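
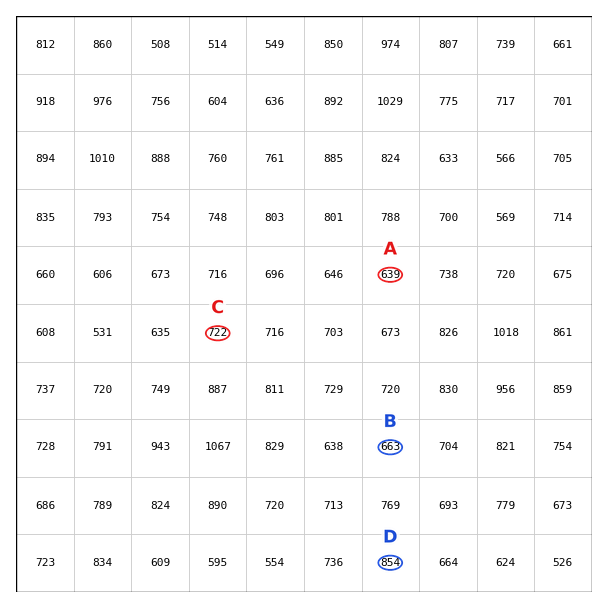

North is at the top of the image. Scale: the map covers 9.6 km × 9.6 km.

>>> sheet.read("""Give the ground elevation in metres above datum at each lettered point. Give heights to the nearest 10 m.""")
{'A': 640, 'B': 660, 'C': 720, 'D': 850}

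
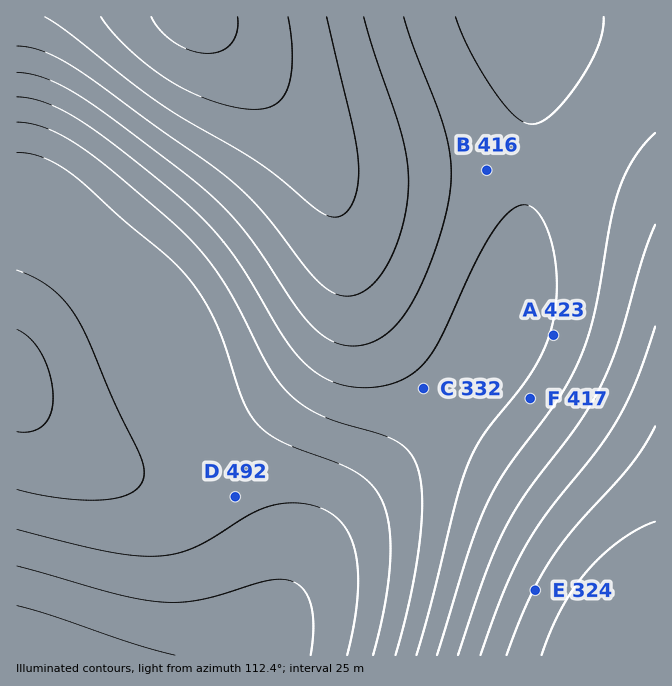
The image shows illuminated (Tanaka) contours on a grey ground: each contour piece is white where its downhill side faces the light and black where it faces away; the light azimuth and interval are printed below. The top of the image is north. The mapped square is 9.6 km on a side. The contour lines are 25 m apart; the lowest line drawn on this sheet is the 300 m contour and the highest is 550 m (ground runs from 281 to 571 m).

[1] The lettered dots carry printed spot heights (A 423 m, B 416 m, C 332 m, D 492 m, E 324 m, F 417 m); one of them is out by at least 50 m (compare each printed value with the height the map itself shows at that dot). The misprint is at C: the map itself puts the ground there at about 432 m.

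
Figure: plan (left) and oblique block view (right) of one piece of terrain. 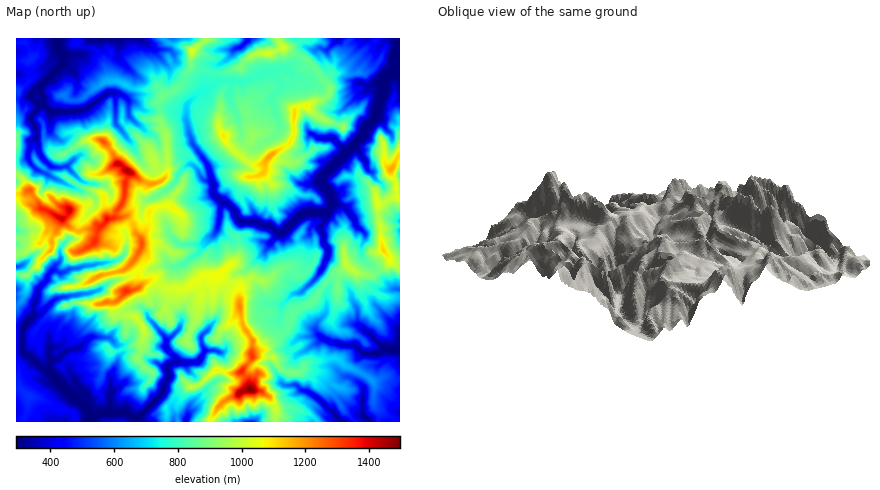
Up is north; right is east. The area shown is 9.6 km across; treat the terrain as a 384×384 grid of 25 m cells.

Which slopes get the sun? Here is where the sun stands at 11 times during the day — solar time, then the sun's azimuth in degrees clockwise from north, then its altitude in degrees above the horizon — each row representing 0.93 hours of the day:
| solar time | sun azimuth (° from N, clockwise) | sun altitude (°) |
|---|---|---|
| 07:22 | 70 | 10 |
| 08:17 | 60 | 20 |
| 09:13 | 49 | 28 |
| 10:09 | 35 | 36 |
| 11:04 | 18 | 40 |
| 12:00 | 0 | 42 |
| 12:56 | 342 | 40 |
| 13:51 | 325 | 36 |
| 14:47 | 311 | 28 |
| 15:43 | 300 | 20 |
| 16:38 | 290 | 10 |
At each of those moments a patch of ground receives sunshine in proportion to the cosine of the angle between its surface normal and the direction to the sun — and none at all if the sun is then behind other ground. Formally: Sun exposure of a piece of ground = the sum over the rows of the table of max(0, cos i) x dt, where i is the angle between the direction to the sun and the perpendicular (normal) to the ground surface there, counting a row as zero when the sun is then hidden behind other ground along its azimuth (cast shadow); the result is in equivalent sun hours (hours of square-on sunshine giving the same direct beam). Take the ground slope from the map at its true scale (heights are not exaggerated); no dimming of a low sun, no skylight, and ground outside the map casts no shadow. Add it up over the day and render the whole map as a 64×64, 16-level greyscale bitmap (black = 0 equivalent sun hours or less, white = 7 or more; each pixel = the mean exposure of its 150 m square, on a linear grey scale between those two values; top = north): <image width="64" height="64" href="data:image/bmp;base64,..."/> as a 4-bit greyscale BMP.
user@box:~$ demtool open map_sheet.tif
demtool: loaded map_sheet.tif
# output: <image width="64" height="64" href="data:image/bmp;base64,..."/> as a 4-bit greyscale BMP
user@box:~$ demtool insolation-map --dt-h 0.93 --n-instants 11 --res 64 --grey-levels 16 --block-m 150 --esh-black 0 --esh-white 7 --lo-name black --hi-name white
<image width="64" height="64" href="data:image/bmp;base64,Qk12CAAAAAAAAHYAAAAoAAAAQAAAAEAAAAABAAQAAAAAAAAIAAATCwAAEwsAABAAAAAAAAAAAAAAABEREQAiIiIAMzMzAERERABVVVUAZmZmAHd3dwCIiIgAmZmZAKqqqgC7u7sAzMzMAN3d3QDu7u4A////ALmYqHZ4iZvv/8u5RnZWOst0EAAAA1hXZnXLlhPLdoiMupmHZmqqmZqZlki5iEMn26QBAAABNqqGjKlzSXYzecuJmIiazsqWV2RWMkm4cyN6uSAAAAApur3aphSYVWeqhomYm73LqZhXdDMhJIuHETe8ogAAACrN3MtBJ4WWeap5mry7y7qZdYaXFDISR5YQFI3tgwAEuqrNggNXRUNoh5qszN3LqJdlRVqohAIzd0MSaZreqrzNymABR3aKpVd5mLzMuqp5dGhEU5maQzWXz8MVq6vumYUQAAWZne2SOJmIu6irl3d6q2NUFkWDNGvcqyATNN90cwESWIiapxKd2pu7zLllh2d4YTczZJpibcnOxo3JrOyhe9uIq7gyfO3d3brLaKt4mZlyFWNctBFWVorP3s61mjas66mIdHztuq3dzaZ4jKiYdmMkeZcAERAAFMzL25VEObve7cuZu87/7duXV4iGzux0ZlOslIuEARETZFu7rKat22re7f/9p1ad3XdYh4lEa7ubu5aIh0IiNkAAFIq93beLtmzv7KhBJpiId4d3VYY0vep0O6h0I4mZQkQziIrNu4euyZcgAAXKQTl4mHaFd2ITIFdml5gQO8YkuTZ1bd3LplVoMRE0jJMjiGjJdZZnVjMiB4Z6kgETpiE6YlfM26upiaUjSN62EUmpVZt1RiVRRWUjZXsxFVKJQgfIabyqq6qIVGh5hzEzi3UzWLYQECEBJHZ4xhRpkliEEqtomZmaqpZjKadjMii3NlMzWlAAFBAAJYuyKJliaIZTiYiZmqu7pzNFhkRVaoJFc0UimoIkdjESNDFHmXZ5mHZ5qpmaurzMp2Z2iUSYI1KlM1ACNorP7sQSE4Z4h3qoiIrNiIiHa+/rhnmXNpNFZ5ZCRAAAAAJZiVIFdniHd5mYms2phomWaL2mmJZYZb7uR1E5y4dBAATO/7VXm8yomYh6vKhVeIhiW9eKlEaIV2QRIRJtyrxxACff/pjO7tyZqZvdt4qIqWUknIpTRTJ1EYgwEUNZzf2EECes3Lzczcuqmb7t7smZqmJKqVNWmlEQq5EgEAETaLzsU3es3MzM7//IZr7u7amrxSXLZ83LgwQAeRABAAAAAlrHVkeXV73e7u2qrO7e7cu6M5ucy5d4ejEakBAhAAAAAotWioRUWtzM3vy6vN7t3MxiaKuqdTSsySGJQWuTAQAySpaoWd23rczO/dyq7f7c3rNJu7mbid26pjdQXe2EabU4qZet26qs7L3e3dmb7+7thDjayNysvIqseWACbMuruUarvMtiNmi725qXMkzbmtxmnOzIqqy7u7umYwA1qWZ4WO2ImFeJhUeZ7t3+l4m5epWt3JhZqrtlVoZhKbuqVENK3KqXeHmpdXzLy3QQNpx6ab7YY0ebp5hTRTNVea61ESrLqoZ3mqqVbGMRAAEjesuJydhXiLzJdlEkroRozd/MqaiYVVjLqYVoMgADJoQ0Z4eMxkWIqGZDaJ7IqoeN7sabqbdFru3MtZYjYjJYIiAAFHqFVodmYljN2q/+7Zqr2mm73t7dzN2mQhVTRHVTEAAlhiBZmKgzZX2I7//ex5iqeINXrJiId2MCV0RkVWQyRrh2qEiZzbnKmJ7v7aeKyImXMhJHlomGMxJ1NDQ0ZpzdpkJHiYqrud7+nexzeGVXaIQDUxSKmbk0VEISU3iLp4l1EQN4nIaLft7MY2lRAAF4cG3+pXmqgzNnVDMzirkRJFZ5Mnm3Uyrtmnadtlq7YCRIztzaatpENqrO/sh4ghMRNXnNqXaGRs1yVDI2zN7JJ+3sis23uEQ4u6mGeZgyM1ZEV6mnU1nGmThREAKcmbzu3ceLurpTcyRmRJ7pV4u5dkI1ibdUfOl2VzWpQCZzaN/tmLyqmZlCVlRb3u2kWKyDESNoplaLvHZmW//mElUn3duKy6uqtiR2Rc26zv5zWKllRERkaqqsmGZ+/t2SM1u9uI3rmpl0R2ZazJmc7vlqm7hgA1aJm5uDNZ2lW+7e/dtmzumbqnOJl4mrqYebzIhTAAATNna8ituGmqzc7///123qZry5VZmY7sqru5mqhxAAACNGZ8lL3JSaz/////x023WKvLpnqqvNy7y7uZiFAREo2XVnua3JeNzv////7GqVWrvMuWiqvLu6u7u6iIMCSu7sUzeHqtlK2qqZve7canju3cuoaqvNzKmru6mZpRbdu96zd3iuzJilIAACa9trjMdXmZl6q7u7mru8uqzneHV3fOxnic+st4gxR1ITjIyIesqHiFq6vMusuqmq3//9l1iozbeaqneKdqur2zEURCWKq6h3d6u8yrzLupzM3e/8eZqb65qrx1id/uq7pRABN6ua3aiIibzKvMy7qru7vLunermqmZvsZYzd/azdlVnd7c3N3KmZmsvLzLvLqrurmtzJQzeJrOzJab39vO3u7u2XrtvKmZiIdmZ5u7qrupmdt1MRM2iqZ5qnm8ut3d7t2Izd3N2nmb3KZYmZq7qZqb3Nusu3R4lnd3qKqb3bzu2J3e7Ju5maqd3cZWZneKmb7Ovbrbx1icyoibqszLzdya3e7qmZhGZ3a91yEAQ1eL7ezKy6y8iZzMyqqoZ4m+ur7u7szHh2es3brd2JlCWc7d2929ur2YlXvbupdEnezt3e7acyZ86EMyMlrv/sqqpTMp7tzsmsirusuaq7vd3u3O7YRG3//tZXmESe/Hju+phrrdu87Iu6"/>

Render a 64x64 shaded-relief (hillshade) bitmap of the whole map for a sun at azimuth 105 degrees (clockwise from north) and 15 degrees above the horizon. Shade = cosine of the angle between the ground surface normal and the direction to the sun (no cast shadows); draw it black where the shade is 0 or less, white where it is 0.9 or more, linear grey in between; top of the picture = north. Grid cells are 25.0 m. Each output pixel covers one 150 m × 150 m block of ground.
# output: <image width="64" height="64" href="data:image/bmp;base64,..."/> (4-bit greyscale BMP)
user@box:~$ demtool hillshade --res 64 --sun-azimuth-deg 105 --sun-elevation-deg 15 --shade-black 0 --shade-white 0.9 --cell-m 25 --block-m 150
<image width="64" height="64" href="data:image/bmp;base64,Qk12CAAAAAAAAHYAAAAoAAAAQAAAAEAAAAABAAQAAAAAAAAIAAATCwAAEwsAABAAAAAAAAAAAAAAABEREQAiIiIAMzMzAERERABVVVUAZmZmAHd3dwCIiIgAmZmZAKqqqgC7u7sAzMzMAN3d3QDu7u4A////ACV3d2VEmEISI2YwAAesEAAcu6mVAAapmIicpzJpUCZUA2dlVVaYVURENFAABqyAAAbKeKhQBrl3m7qAGrUAWIgCZmVWdmU0ZUUxeQADa6EAALlJl5Mpp2iZuhBatgGIhyNWZndlRCJ2FDA7wAAnpQAABUqXhK2mVnqSFHjGAYh3M1Z3d2RDAocAIBzqAAJ4QAAAB4mrzKl2lQJmadkAh3hVVmd2REIDqBAACd5gAAi4AAAAK9y5iLkQN2RoygCIiWZndlQ0IAK5MgAA38AAASqQAAAJ7uyIU0R3dlikAoh3Znd3QkQQAakCIACP8AAxAJgAAATO/TNnmHiZhkI1Z4d2aHQTUxEQehAAAY7wABAAAzABk2zXNFeZiJhUV3U0eIh1UwNTIhAZYAApvdgAEAAAIABtqnaWEXmIdVhkVkN5mFNnMAIiEAaAAIy53nFJMAEAAAnsibpAJmZmioIjMkeGEoY1EQAAA4QAOZzLABvyAQAABt25mJYRNEJIuWUyNGIllzRVIAAFUAAZ7qAAPvcCIAADqrqnWqUTZVZRW6dVcQaWNTRzAAIAAAjf4AB+wAaCAAWoiKt1q4ZTR0KaZYlwBoUlMkZAAQBCBt3DAA/gAGMAKKdlerqrcRNpqpIXvKIDdSVBIhAWQCMJywawCesAFACKhlRHvMkQN4m4IDvLyAA2Q0EDAAJUImuwBtYAvWAAFrplVDWsuBBau4MCnLncUAFUQgNQAEU0vAA4xwCKkgAK2mVlM4qpYBm6cie6mt2TAASFAEUiaGapACeWAWeGAAvqZWYiWIiUBptwSpabrbAwACUAAFasuXRTJXYxVmYQCut1Z0AjWKcDrHB5VZo74QdgAAAAABnLhnUkVlJFZiAH23ZnlBADlwS6MoY2iQfmAGZ4dQAAAJy7hTRFZUVWQAa7dmeboQBnFLkkZnh2BOwAABZ5qgAABa2mQzNFVUZjJZpmiHi8MAUkpiWImqgVzqAAAABbuAAAJZl0IQJERWU0d1aIdmvkACV0N3iqiATN1gAAAABYh2NENpcxAAM0eXMkU0d2Vs8AA0NGeJhlAAr+EEIAAAAAiol2eFIAARAYqWNCA2Zlf+AAA3dkJFOAAO6QBpl0EAAHuaqXdyACMACLt0EAJFVL8wAGhjIAaaoQbdAAiYZ2gACbu4VppQJRADirkAASNEb9AAeUAAF6FHMI8gA5mYWsADzKZVaaUDIBJYrGAAAkRM0ACIEAB6kAAzP8AABKqawwC8mIdmiTAAM1icwAAAM3tQAJgwAIuiAAFM1wAAjJeTAKuZhEiswgATaanLIABzSgABh2AAjMAAAAfIEQBcuXADi6lRSavdAAITdouRAFlnAAKXMACM0AEAAmikAArbgiVZuUFJqr9QSCBFUlkgCKYAAqgAAIvQAAAAXekAAIu5hkeoMVq6rqB7hUIgTdMAZwABkgACq8AAAAE57oAAB5q3J5cyaqmewHkFcRJ+62I0MARQAAOqsAADUgHOtQAAm6gBZTaJdnzWUAZhNK3MuFZyAQAABKlwADQQAmdnAAAdylABWZhnibcABiJVi8ynOdgAAAACh1AFgQMSMyEBMAvrqCAHuZvKcABEE1aKqXarxQAAAAQgIArEAyJAAAMgCuh7uACrnOoAEDMUVpqqlnhyAAAABiAAA5kSQQFCAAAIx0fNwDuq2wARIyVlm93IdhAUAAAlAABFJWAAcgA0EASakwnqCdzCAAACVpq8zL3IAAIgBDADiXhiAAQAAAEwAsuDAL1EzLAAAAABi82YzdxgAACGAAj5hyaTMAAAAAA4mVIyfLh7oAAAAAB8uXm8/8YAAHMABM6gVwB7EAEAAGiGAlSKmatgABACACu4d779ulAAYAAAH9QgAEu0AAACaHEEU4uIuQAQAVYgA8uXWdzNtQAAACAP+AAAAFcgAGmHMAVCi4uQAAAWdlEACcyiOc/rUAAAcg/7AAIAAAACu5YABTCLuzAAAHlUZjAAbuYkSJe2AACFD/0AEAAAAAKbkQIyAIvLAAABqlJGZRAN/YhzBe1QAGQL7hAgAAAAAGlQBCADisgAAAOJUkVWUAr+MmUG/8AAMAu4AUAAAAAAhgFBAAWJtgAAB2ZCRVVQCvgCRjf/5wAADeYGcAAAAAB1FgAAJ4ijAQAHhTNEVTAJ5wN5Ua/rYAAK2xN0MyEAAFMUABAFd5QCEAZ0JFVVIAW2eqpxCO+gAAeLgiNVaHAAQhQAADZ3lAMgBnIlVVQQAEe7qsogj8MAC5dhADRXvEADFAAAJ4eHIjAFYiRVZCAAAEm8zaMK1gBtx0EAGGA6ySMAAAAEeIhkMQRSM0RmMiIgEkvtylSXADrLYAAEgQCLkgAQABM0eHZCE0MzNEVTNEMyGN7Jh2YgI1q1AAFQAANURkAAFRBGdlQzREMzRFRERDI4zeyIhjIxFapRATAAACREMAAVMBV2VERUVlRERERENFi8uXvZVEEmiIUjIAAAJFQAAiMgAnZVMRNodVREQ0RGVpqWec2VQ0aZd1IhAAFFQAACMSAAaHdhACh2ZmVDM2ZVh3dWe8hSJYqWUyIQAmYAASMgEABqdokgAHdXh3VGdjNpZnZXylASaadDRCASVhACIgAQAEypipAAADeImImGMDZ1WGOrY0RYliA2UzE2ICMwAAAACcqrywAAAAWrqrqTA2Y0hWqEaFeGIBiEIiMhIgABUAAAWrqb4QAABnZnm9wQOFE4eI"/>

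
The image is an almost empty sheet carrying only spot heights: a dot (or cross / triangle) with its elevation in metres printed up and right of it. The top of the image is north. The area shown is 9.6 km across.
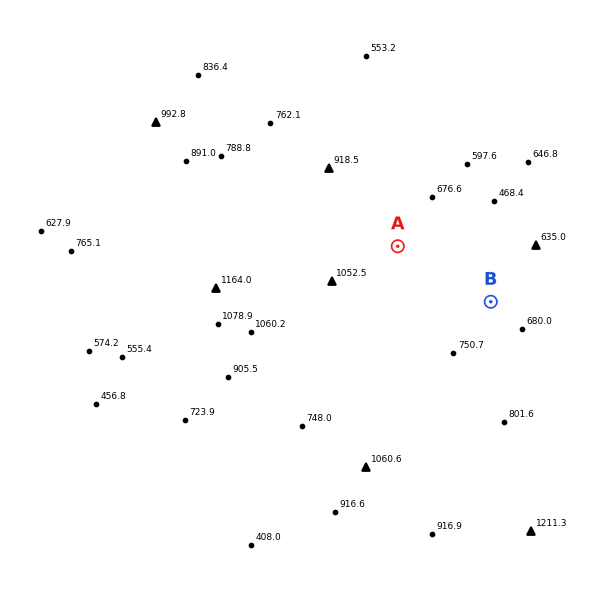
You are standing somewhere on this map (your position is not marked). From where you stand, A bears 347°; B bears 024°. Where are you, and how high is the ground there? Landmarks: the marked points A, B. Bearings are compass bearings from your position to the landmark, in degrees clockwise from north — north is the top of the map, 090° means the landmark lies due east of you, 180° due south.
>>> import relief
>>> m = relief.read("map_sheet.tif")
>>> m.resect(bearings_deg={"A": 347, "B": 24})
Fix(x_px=438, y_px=420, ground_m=910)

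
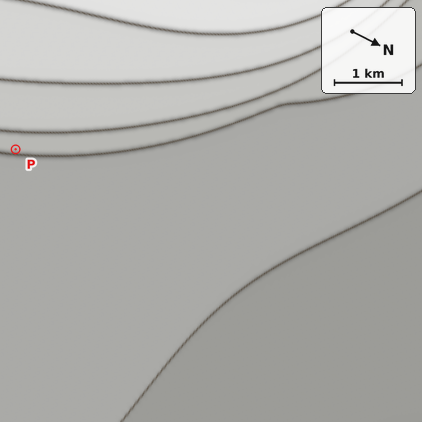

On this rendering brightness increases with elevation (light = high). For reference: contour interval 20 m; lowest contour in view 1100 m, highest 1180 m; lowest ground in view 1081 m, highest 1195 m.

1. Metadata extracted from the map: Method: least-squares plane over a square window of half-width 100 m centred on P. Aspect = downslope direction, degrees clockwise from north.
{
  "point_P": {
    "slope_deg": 4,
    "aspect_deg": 68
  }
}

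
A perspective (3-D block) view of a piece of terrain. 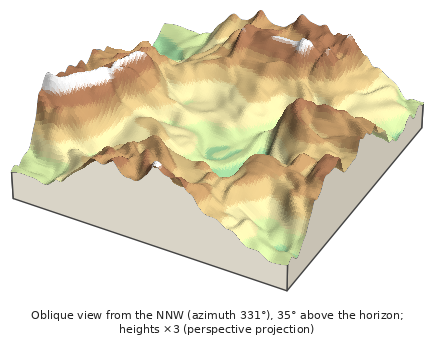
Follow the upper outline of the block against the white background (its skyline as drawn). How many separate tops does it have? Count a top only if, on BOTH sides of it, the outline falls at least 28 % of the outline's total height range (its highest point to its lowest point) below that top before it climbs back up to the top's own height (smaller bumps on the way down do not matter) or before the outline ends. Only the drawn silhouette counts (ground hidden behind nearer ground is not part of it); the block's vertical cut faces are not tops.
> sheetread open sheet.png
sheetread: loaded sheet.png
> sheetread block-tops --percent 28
1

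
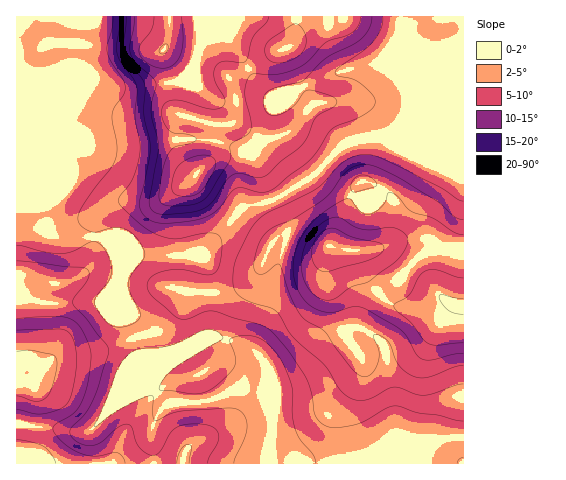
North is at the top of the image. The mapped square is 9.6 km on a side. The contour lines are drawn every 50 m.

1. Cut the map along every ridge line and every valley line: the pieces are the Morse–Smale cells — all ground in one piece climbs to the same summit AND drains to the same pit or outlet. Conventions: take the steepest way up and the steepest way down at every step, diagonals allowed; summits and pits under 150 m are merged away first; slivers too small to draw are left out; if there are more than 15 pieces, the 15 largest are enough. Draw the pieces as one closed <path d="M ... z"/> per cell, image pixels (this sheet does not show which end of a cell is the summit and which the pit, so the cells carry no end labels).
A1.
<path d="M463 16l-61 0-1 57 6 14 1 15-8 20-17 16-18 0-22 8-31 31-32 20-14 6-24 5-38 44-17 3-42 0-39-13 10 17 2 14-3 13 19 43 6 25 14 36 13 13 41-2 27-12 25 1 8 14 5 21-6 39 197-1z"/><path d="M400 16l-343 0 21 10-4 36-14 6-24 5-10-5-10-9 0 84 27 64 5 23 4 4 9 4 41 0 27 12 16 5 42 0 17-3 38-44 24-5 14-6 32-20 31-31 22-8 18 0 17-16 8-20-1-15-6-14z"/><path d="M17 143l-1 320 250 1 7-39-5-21-8-14-25-1-17 9-17 4-34 1-10-8-17-41-6-25-19-43 3-21-8-17-8-10-41 0-9-4-4-4-5-23z"/><path d="M56 16l-40 1 0 40 10 11 7 4 9 1 32-11 4-36z"/>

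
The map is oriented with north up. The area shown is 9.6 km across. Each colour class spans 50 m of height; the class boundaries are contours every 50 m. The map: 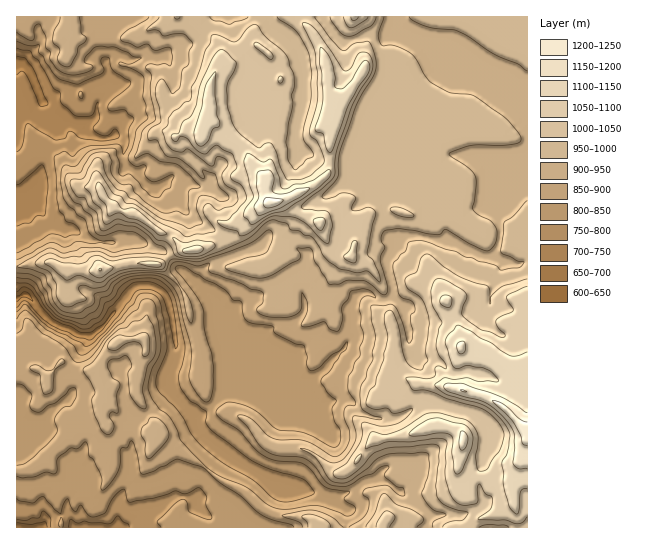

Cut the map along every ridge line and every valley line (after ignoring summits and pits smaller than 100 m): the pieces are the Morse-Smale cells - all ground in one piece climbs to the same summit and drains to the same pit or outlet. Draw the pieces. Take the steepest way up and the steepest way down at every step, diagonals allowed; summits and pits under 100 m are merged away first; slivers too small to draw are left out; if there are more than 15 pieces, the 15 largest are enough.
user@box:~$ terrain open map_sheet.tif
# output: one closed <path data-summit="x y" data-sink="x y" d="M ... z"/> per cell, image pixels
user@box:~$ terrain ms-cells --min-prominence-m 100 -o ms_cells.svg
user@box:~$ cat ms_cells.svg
<path data-summit="273 202" data-sink="17 298" d="M527 16l-128 1 1 5 10 7 28 12 20 22-44-20-21-7-27-1-16 6-8 0-10-8-10-17-142 1 23 10 16 16 2 8 0 10-12 26-1 26-5 14-2 22-6 10 4 12 9 12-3 14 3 13 10 11 5 3 11 0 15-11 18-8-26 28-10 7-30 9-22 2-10 7 47 45 14 29 9-28 32-13 16-12 8 0 6 4 3 15 0 13-11 12-31 9-16 1-7 3-6 6-5 13-2 22 9-2 7 5 9 1 34 15 13 0 47-49 6-14 0-26 5-10 5-4 9 0 11 7 6 0 5-3 0-14-5-16 0-8 8-10 0-10 3-3 13-1 28 6 12 0 30 15 12 1 2-2 5-16-3-22 7-6 16-34 8-6z"/><path data-summit="527 429" data-sink="17 298" d="M527 172l-7 5-16 34-7 6 3 22-7 18-12-1-30-15-12 0-28-6-13 1-3 3 0 10-8 10 0 8 5 16 0 14-5 3-6 0-11-7-9 0-5 4-5 10 0 26-6 14-50 50-6 0-38-16-9-1-7-5-8 2-2-2 4-24 4-9 6-6 47-11 11-5 6-6 1-16-3-15-3-3-11-1-16 12-32 13-9 28-10-23-29-30-25 16 6 20 4 27 0 7-9 25 0 8 8 13 16 18 5 13 7 9 17 15-13 19 11 10 25 12 23 20 16 5 25 1 9 6 1 5 210 0z"/><path data-summit="273 202" data-sink="17 65" d="M179 16l-50 0-8 8-13 7-5 18 1 10 2 2 5-5 8-1 8 4 0 7-6 13-14 1-2 2-1 8-7 12-1 15-3 3-11 4-9-1-30-21-2 7 8 13 0 7-8 14 2 20-10 36 17 24 15 6 10 2 20 10 20 2 19-3 25 9 10 8 10-6 22-2 30-9 10-7 23-26-15 6-15 11-11 0-5-3-10-11-3-11 3-16-9-12-4-12 6-10 2-22 5-14 1-26 12-26 0-10-2-8-16-16z"/><path data-summit="115 343" data-sink="17 298" d="M150 285l-15 2-26 32-18 17-13-1-25-12-27-28-10 4 1 172 12-2 8-4 28-28 10-2 7-11 15-5 3-4-3-12 9-15 11 27 6 9 18 1 9 8 12 6 44 29 13-14 1-4-17-15-7-9-5-13-16-18-8-13 0-8 9-25-3-27-6-25-8-8z"/><path data-summit="115 343" data-sink="17 527" d="M106 388l-9 15 3 12-3 4-15 5-7 11-10 2-28 28-8 4-13 2 1 57 25 0 7-9 16-4 4 2 5 11 49 0 15-12 20-7 16-12 9-1 8 3 6-5 2-15 8-10-45-30-12-6-9-8-18-1-6-9z"/><path data-summit="463 441" data-sink="17 298" d="M349 400l-23 1-7 3-10 9-6 1 10 9 8 2 12 14 16 4 12 6 18 17 2 6 10-7 11 2 7 7 2 5-11 12 14 9 16 15 29 1 22-7 3-3-5-23 0-10 5-11 7-27-4-10-8-8-6-4-36-10-15-2-25 18-19 0-19-7z"/><path data-summit="527 429" data-sink="17 65" d="M127 16l-111 1 1 196 5-2 11-13 8-27 0-28 8-14 0-7-8-13 2-7 34 22 13-3 6-4 1-15 7-12 1-8 2-2 14-1 6-13 0-7-8-4-8 1-5 5-2-2 0-18 4-10 13-7z"/><path data-summit="101 270" data-sink="17 298" d="M169 257l-8 7-30-1-33 8-31 0-16-8-30 2-5 2 0 31 7-3 6 1 11 15 13 12 25 12 13 1 18-17 26-32 15-2 17 10 24-17z"/><path data-summit="101 270" data-sink="17 65" d="M33 199l-11 12-6 3 1 53 20-4 14 0 16 8 31 0 33-8 30 1 7-6-1-4-5-3-28-11-31 3-12-3-16-9-14-3-11-5-6-6-5-12z"/><path data-summit="527 429" data-sink="17 527" d="M207 469l-8 10 0 12-5 6-20 0-16 12-20 7-14 11 192 0 0-4-9-6-25-1-16-5-23-20-25-12z"/><path data-summit="354 17" data-sink="17 298" d="M398 16l-75 0 0 3 9 14 10 8 8 0 16-6 19 0 22 5 43 19 6 0-18-18-36-17z"/><path data-summit="527 429" data-sink="17 527" d="M66 515l-17 4-6 8 30 1-1-6z"/>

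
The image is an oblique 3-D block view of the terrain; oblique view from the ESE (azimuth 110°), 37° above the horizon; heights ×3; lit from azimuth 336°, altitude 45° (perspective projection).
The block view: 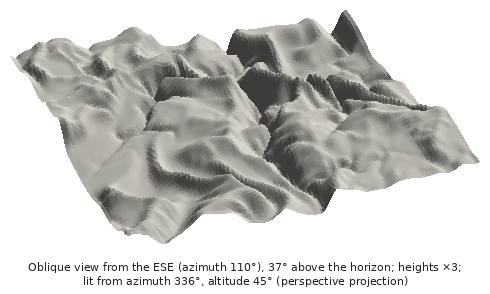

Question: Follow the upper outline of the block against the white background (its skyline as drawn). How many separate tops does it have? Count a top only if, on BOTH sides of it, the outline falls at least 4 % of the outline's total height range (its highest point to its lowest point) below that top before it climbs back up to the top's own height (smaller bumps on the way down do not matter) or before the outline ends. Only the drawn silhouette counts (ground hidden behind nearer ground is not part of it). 5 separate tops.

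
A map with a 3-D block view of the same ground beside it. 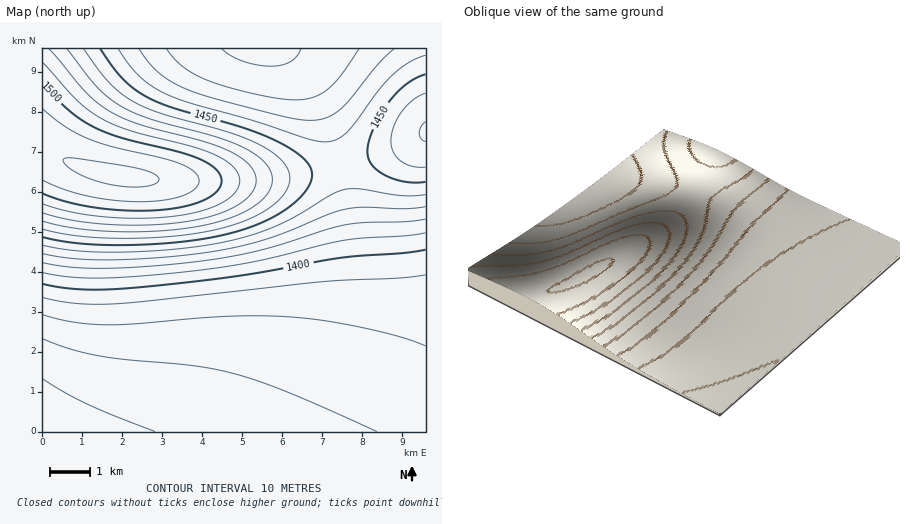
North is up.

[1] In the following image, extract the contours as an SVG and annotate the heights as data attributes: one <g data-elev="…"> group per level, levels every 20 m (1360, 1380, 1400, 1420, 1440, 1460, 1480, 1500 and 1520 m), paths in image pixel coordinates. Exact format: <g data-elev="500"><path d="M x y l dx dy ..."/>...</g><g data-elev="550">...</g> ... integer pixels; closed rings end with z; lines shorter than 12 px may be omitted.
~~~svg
<g data-elev="1360"><path d="M42 379l22 13 24 12 67 28"/></g><g data-elev="1380"><path d="M42 315l32 7 32 3 28-1 94-8 36 0 32 1 34 4 37 7 33 9 26 9"/></g><g data-elev="1400"><path d="M42 284l22 4 22 2 54-3 98-11 104-18 62-5 22-3"/></g><g data-elev="1420"><path d="M42 263l28 4 30 1 40-1 48-4 36-5 32-7 90-26 20-3 42-1 18-2"/><path d="M359 48l-18 28-13 13-15 9-17 2-17-2-23-4-48-14-24-13-10-9-8-10"/></g><g data-elev="1440"><path d="M42 245l30 5 34 2 44-1 44-4 40-7 32-10 28-12 38-24 12-5 16 0 44 7 22-1"/><path d="M426 55l-18 8-17 13-14 16-23 33-10 9-8 6-12 2-18-4-52-17-66-19-21-8-15-8-12-10-11-12-11-16"/></g><g data-elev="1460"><path d="M42 229l34 7 40 2 46-1 42-5 32-8 26-12 18-14 6-6 3-8 0-10-5-10-9-10-14-8-33-14-72-20-28-14-22-18-23-32"/><path d="M426 93l-14 7-10 12-8 14-3 14 2 12 7 9 12 5 14 1"/></g><g data-elev="1480"><path d="M42 213l30 7 36 4 40 1 38-3 28-7 23-9 14-12 4-6 1-8-2-8-5-8-8-6-13-7-24-10-66-17-18-7-13-7-22-18-36-44"/></g><g data-elev="1500"><path d="M42 193l26 9 28 6 32 3 30-1 26-4 20-6 14-10 3-4 1-6-2-6-5-6-17-10-21-6-57-15-29-11-23-16-26-26"/></g><g data-elev="1520"><path d="M123 186l27 0 7-4 2-4-8-6-17-5-58-9-10 0-3 2 1 2 5 6 15 8 18 6z"/></g>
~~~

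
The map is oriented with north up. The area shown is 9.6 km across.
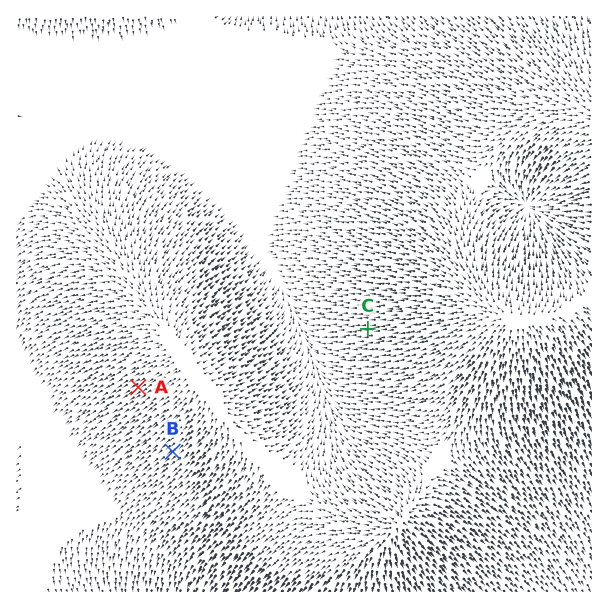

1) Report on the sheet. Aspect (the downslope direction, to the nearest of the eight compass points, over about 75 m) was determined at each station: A SW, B SW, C W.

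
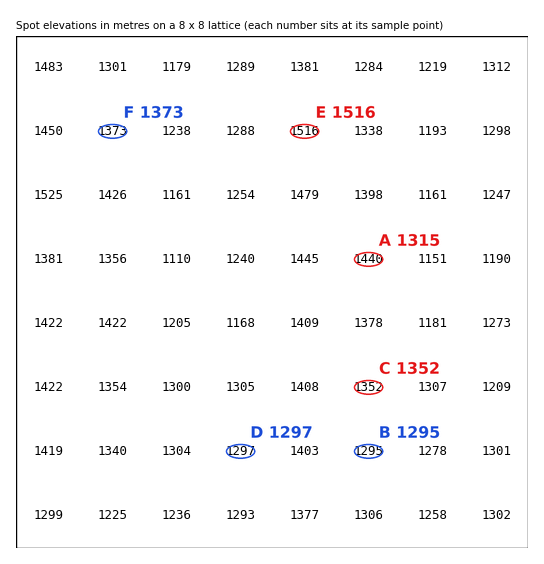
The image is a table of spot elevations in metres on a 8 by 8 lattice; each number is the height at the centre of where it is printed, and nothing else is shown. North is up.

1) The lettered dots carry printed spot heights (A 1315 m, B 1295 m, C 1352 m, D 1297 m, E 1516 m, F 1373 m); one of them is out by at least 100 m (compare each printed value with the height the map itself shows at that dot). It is A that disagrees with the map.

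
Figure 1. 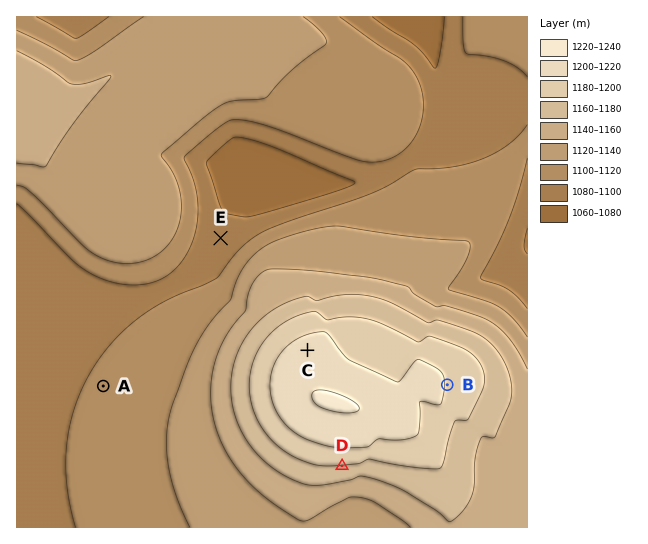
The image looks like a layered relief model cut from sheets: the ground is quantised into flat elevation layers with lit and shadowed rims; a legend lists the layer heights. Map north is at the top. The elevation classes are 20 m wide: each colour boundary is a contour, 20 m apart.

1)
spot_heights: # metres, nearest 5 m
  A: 1105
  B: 1200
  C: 1210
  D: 1180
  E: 1085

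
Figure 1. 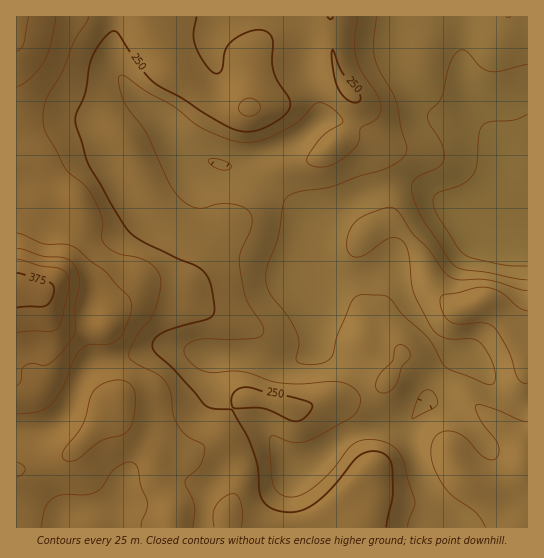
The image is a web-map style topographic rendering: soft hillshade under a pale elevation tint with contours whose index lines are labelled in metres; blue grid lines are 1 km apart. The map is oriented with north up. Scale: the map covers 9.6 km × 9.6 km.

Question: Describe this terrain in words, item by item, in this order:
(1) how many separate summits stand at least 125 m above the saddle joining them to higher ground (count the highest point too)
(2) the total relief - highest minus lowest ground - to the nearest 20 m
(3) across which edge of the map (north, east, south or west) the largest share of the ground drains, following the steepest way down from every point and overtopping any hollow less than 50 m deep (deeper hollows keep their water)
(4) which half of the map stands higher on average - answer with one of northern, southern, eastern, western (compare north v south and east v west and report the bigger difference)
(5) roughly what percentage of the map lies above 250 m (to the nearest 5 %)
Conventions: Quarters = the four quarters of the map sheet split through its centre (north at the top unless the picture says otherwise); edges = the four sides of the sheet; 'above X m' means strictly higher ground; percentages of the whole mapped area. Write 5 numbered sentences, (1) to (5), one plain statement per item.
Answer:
(1) 1 summit rises at least 125 m above its surroundings.
(2) From the lowest to the highest ground is roughly 240 m.
(3) The largest share of the runoff leaves by the eastern edge.
(4) On average the western half of the map is the higher ground.
(5) About 35 % of the map lies above 250 m.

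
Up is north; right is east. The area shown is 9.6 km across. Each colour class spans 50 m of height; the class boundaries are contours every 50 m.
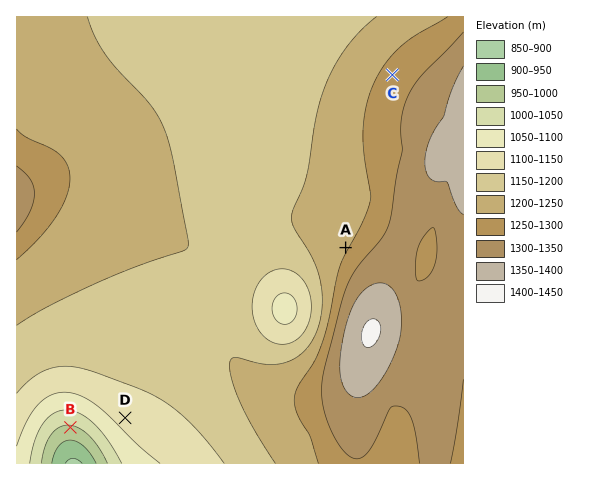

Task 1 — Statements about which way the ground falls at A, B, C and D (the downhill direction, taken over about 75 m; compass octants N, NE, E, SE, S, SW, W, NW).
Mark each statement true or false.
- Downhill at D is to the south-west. true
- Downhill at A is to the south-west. false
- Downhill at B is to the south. true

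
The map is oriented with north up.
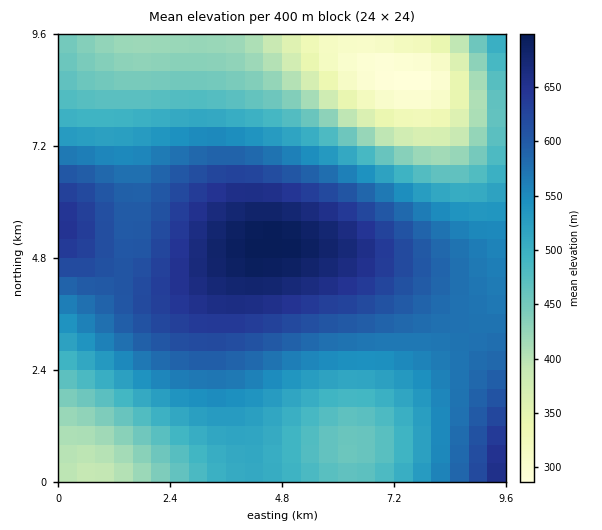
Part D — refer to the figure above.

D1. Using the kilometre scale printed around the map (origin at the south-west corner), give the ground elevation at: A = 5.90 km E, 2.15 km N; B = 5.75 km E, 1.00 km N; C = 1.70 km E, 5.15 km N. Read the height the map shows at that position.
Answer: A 514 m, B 465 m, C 600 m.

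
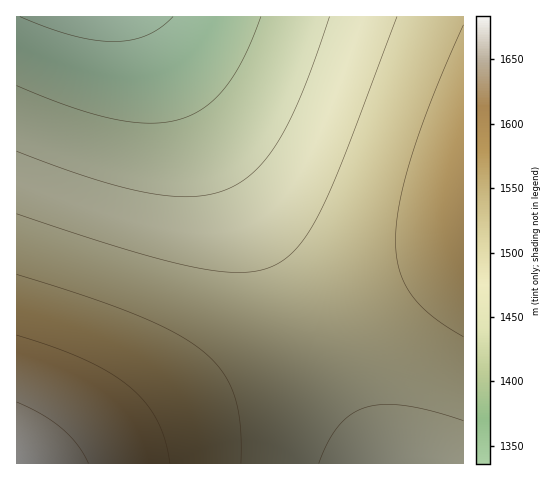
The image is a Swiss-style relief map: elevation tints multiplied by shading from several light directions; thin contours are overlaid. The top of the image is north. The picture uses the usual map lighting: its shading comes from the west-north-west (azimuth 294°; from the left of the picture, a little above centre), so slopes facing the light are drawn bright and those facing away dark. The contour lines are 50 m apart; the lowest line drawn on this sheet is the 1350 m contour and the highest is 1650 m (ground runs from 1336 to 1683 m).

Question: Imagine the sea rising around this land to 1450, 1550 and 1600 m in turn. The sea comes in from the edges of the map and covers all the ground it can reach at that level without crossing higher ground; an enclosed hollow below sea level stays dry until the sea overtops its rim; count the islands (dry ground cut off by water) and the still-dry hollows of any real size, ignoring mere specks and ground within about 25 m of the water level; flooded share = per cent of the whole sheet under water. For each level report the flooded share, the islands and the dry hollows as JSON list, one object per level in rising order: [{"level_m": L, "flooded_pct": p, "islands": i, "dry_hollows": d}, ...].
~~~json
[{"level_m": 1450, "flooded_pct": 23, "islands": 0, "dry_hollows": 0}, {"level_m": 1550, "flooded_pct": 77, "islands": 0, "dry_hollows": 0}, {"level_m": 1600, "flooded_pct": 93, "islands": 0, "dry_hollows": 0}]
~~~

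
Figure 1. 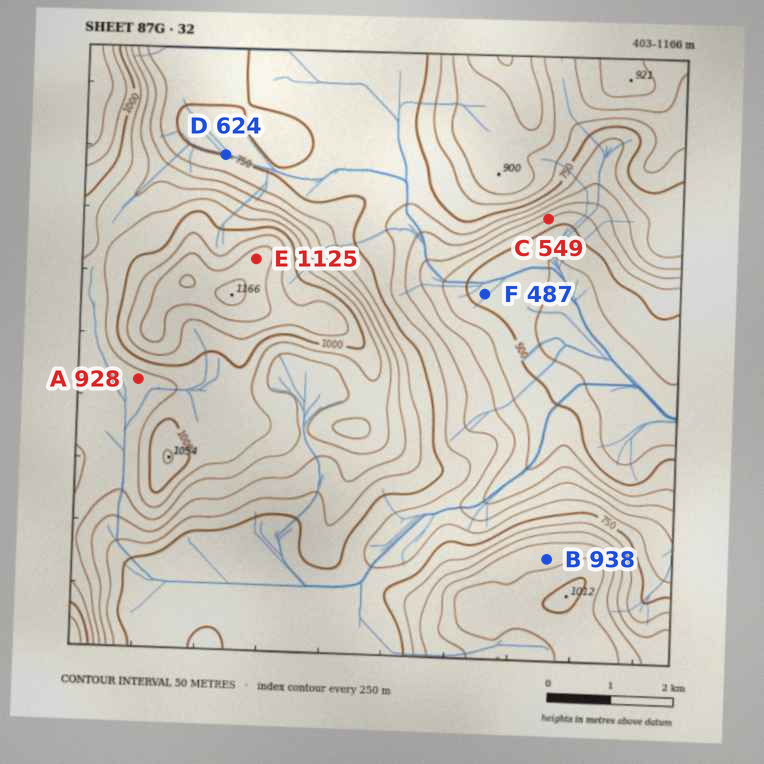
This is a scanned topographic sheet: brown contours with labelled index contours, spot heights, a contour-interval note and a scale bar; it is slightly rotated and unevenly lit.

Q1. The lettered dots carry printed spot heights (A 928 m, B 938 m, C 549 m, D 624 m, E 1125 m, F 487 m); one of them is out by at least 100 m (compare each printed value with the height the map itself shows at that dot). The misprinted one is D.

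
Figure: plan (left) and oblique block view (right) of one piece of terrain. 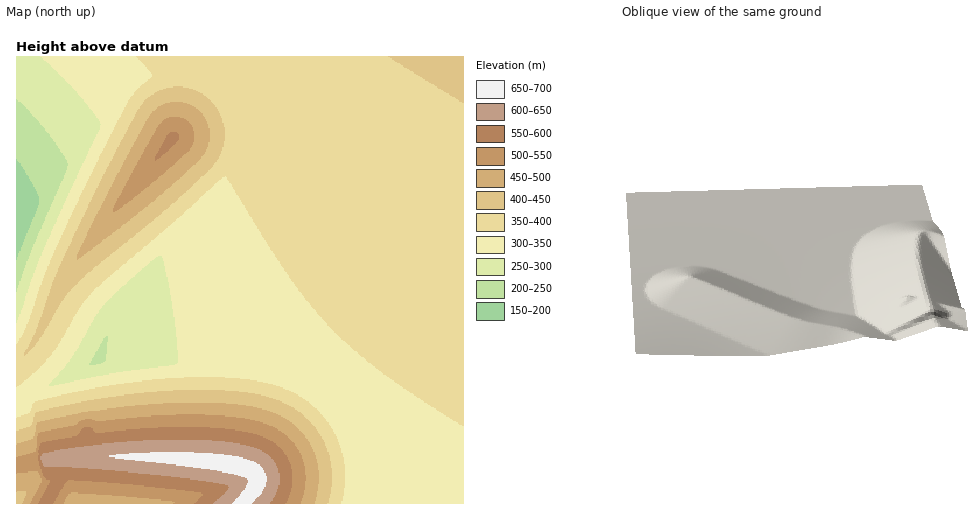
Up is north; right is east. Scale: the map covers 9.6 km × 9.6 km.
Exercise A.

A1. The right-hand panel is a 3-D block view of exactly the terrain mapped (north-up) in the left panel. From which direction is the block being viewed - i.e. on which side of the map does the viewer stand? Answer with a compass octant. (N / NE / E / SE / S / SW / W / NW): W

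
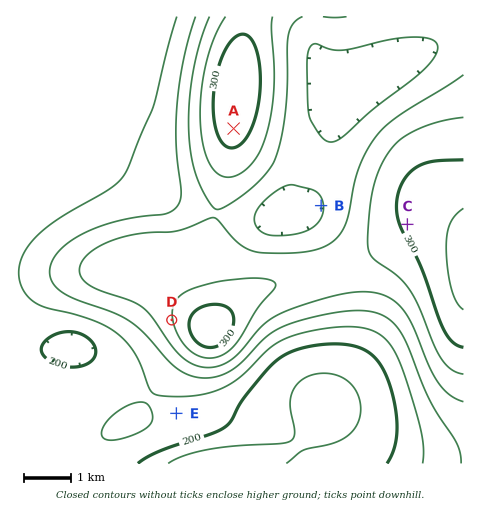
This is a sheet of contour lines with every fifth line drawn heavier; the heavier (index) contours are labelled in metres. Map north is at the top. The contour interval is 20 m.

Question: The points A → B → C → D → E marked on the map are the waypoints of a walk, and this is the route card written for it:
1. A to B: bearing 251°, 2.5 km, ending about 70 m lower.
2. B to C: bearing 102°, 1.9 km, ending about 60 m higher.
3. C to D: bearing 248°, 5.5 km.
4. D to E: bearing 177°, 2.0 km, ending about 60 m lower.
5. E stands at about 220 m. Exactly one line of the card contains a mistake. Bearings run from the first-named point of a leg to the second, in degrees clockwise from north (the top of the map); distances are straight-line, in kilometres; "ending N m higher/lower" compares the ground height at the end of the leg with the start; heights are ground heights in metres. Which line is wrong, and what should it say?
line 1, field bearing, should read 131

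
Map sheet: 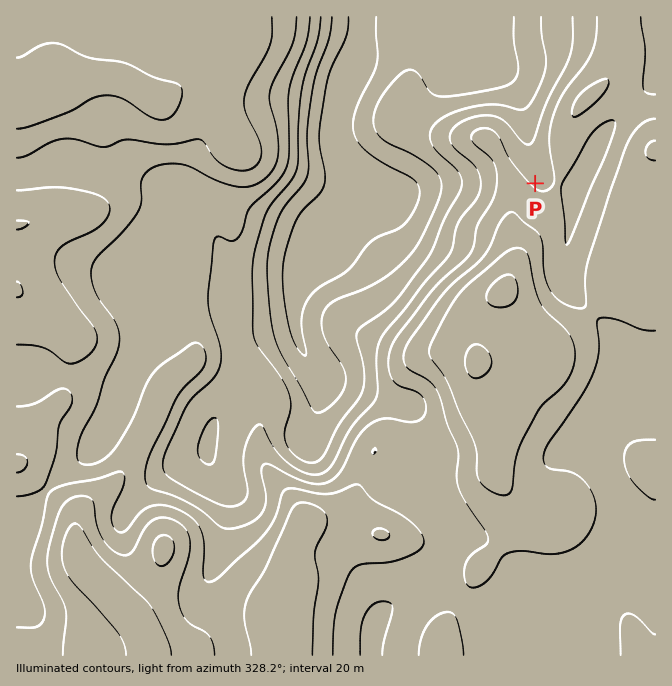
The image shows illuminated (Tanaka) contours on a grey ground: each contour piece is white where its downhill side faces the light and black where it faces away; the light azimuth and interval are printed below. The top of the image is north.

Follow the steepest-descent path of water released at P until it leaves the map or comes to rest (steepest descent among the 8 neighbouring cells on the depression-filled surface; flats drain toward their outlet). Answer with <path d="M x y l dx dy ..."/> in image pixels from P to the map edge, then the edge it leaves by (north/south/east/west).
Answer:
<path d="M535 183l0-21-3-7-2-12-2-1 0-9-1-1 0-10-2-2 0-8-1-2 0-5-2-2 0-3-2-3-33-34-10-5-10-10-2-3 0-3-1-2 0-3-6-10 0-5-1-2 0-3"/>
exit: north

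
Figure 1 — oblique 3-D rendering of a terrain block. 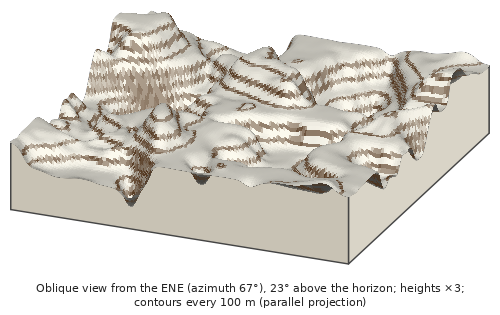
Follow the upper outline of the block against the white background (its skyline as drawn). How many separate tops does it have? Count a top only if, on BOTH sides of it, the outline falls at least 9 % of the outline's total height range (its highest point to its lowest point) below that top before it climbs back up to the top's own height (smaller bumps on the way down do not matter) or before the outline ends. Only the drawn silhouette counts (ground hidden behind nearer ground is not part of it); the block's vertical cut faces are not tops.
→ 2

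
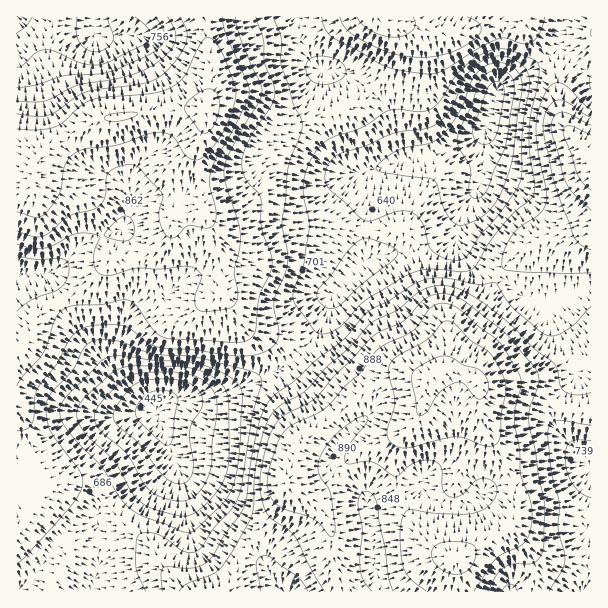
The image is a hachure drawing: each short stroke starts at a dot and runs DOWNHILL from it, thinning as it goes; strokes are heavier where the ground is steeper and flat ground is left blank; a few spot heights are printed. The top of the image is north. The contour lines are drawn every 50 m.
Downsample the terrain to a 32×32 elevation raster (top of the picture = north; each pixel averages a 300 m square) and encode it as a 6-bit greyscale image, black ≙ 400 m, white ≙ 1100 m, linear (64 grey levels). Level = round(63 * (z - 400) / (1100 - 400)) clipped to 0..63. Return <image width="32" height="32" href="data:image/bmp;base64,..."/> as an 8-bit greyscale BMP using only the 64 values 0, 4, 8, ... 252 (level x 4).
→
<image width="32" height="32" href="data:image/bmp;base64,Qk02CAAAAAAAADYEAAAoAAAAIAAAACAAAAABAAgAAAAAAAAEAAATCwAAEwsAAAABAAAAAAAAAAAAAAEBAQACAgIAAwMDAAQEBAAFBQUABgYGAAcHBwAICAgACQkJAAoKCgALCwsADAwMAA0NDQAODg4ADw8PABAQEAAREREAEhISABMTEwAUFBQAFRUVABYWFgAXFxcAGBgYABkZGQAaGhoAGxsbABwcHAAdHR0AHh4eAB8fHwAgICAAISEhACIiIgAjIyMAJCQkACUlJQAmJiYAJycnACgoKAApKSkAKioqACsrKwAsLCwALS0tAC4uLgAvLy8AMDAwADExMQAyMjIAMzMzADQ0NAA1NTUANjY2ADc3NwA4ODgAOTk5ADo6OgA7OzsAPDw8AD09PQA+Pj4APz8/AEBAQABBQUEAQkJCAENDQwBEREQARUVFAEZGRgBHR0cASEhIAElJSQBKSkoAS0tLAExMTABNTU0ATk5OAE9PTwBQUFAAUVFRAFJSUgBTU1MAVFRUAFVVVQBWVlYAV1dXAFhYWABZWVkAWlpaAFtbWwBcXFwAXV1dAF5eXgBfX18AYGBgAGFhYQBiYmIAY2NjAGRkZABlZWUAZmZmAGdnZwBoaGgAaWlpAGpqagBra2sAbGxsAG1tbQBubm4Ab29vAHBwcABxcXEAcnJyAHNzcwB0dHQAdXV1AHZ2dgB3d3cAeHh4AHl5eQB6enoAe3t7AHx8fAB9fX0Afn5+AH9/fwCAgIAAgYGBAIKCggCDg4MAhISEAIWFhQCGhoYAh4eHAIiIiACJiYkAioqKAIuLiwCMjIwAjY2NAI6OjgCPj48AkJCQAJGRkQCSkpIAk5OTAJSUlACVlZUAlpaWAJeXlwCYmJgAmZmZAJqamgCbm5sAnJycAJ2dnQCenp4An5+fAKCgoAChoaEAoqKiAKOjowCkpKQApaWlAKampgCnp6cAqKioAKmpqQCqqqoAq6urAKysrACtra0Arq6uAK+vrwCwsLAAsbGxALKysgCzs7MAtLS0ALW1tQC2trYAt7e3ALi4uAC5ubkAurq6ALu7uwC8vLwAvb29AL6+vgC/v78AwMDAAMHBwQDCwsIAw8PDAMTExADFxcUAxsbGAMfHxwDIyMgAycnJAMrKygDLy8sAzMzMAM3NzQDOzs4Az8/PANDQ0ADR0dEA0tLSANPT0wDU1NQA1dXVANbW1gDX19cA2NjYANnZ2QDa2toA29vbANzc3ADd3d0A3t7eAN/f3wDg4OAA4eHhAOLi4gDj4+MA5OTkAOXl5QDm5uYA5+fnAOjo6ADp6ekA6urqAOvr6wDs7OwA7e3tAO7u7gDv7+8A8PDwAPHx8QDy8vIA8/PzAPT09AD19fUA9vb2APf39wD4+PgA+fn5APr6+gD7+/sA/Pz8AP39/QD+/v4A////AGBkZGBcYGh0hJCYnJiQiIycqKigoKy4vMC4oJSYlIiEaGRoZGBgbHh8fICQlJCQmKSsqKCgtMDIyMSwpKCckIhwaGhkYGRsdHBocISUlJSgrLCsoKS0wMjIxMC4rKCQhHhwaGRgZGhoYFhkeIyYnKiwtKygpLS8wMDAwMC0oIyEeHRwZGBgWExERFBkfJistLi0qKCotLS0tLS4vLigjIR4eHRsZFxIODAwPFBwnLzAuLSopKywsLC0sLS4tJyIfHh4dGxgUDwsICA0RGicwMC4sLCssLSwtLi4uLismIB4eHRwZFRENCQYIDBAYJS4wLiwtLi8vLi4vMDAvKyUgHR4dGhUQDQkGBAgMEBciLC8vLS0uMTMzMjEyMi8qJCEgIRwXEg0JBgMECAsQFx8oLC4uLS0wNDY0NDQzLiklJCQiHBcSDgoGAwQGChAWHCImKS0uLjA0NjY1NjQvKSYlJSMfGhYSDgoHBwgNEhcbHiElKi0vMTQ3NjY2NTArJiQjJSIeGhYTERESExYZHBwdHiElKi0xNDY3NjYzLiomIyMmJCAcGRkaHR8fICIiIR8dHSAkKi4wMzU1MzArJiIiIyYlIh8eHh8jJSYmJiYjIB0bGx8lKSsvMjIvKyYhHyAhJSUkIyIiIyUmJygoJyMfHBkXGh8jJisvLiolIR8eHx8jJCQlJiUlJiYoKSkoJB8bFxYXGh0hJiknIyEfHh4eHyEiIyYoKCgoJygpKSgmIRwYFhUWGBseHx4eHx8fHx8fJCQkJikpKSkqKioqKCYiHRoXFhUWFxgXFxoeICEhISIrKykoKCkpKywsLCsoJSEdGhgXFhcXFxUUFhwgISIjJTAwLSsqKSkrLS0tLCgkIR0aGBcXFxcWFBITFx0gIiQmMzMwLi0rKiwtLS4rJyQhHRoYFhUVFhUTEA8SGBwgJSg0NDIwLiwrLS4uLSolJCEdGRYUFBMTExIQDQ8VGSAnLDQ0MjAuLS0uLzAvKSQjIR4ZFhQTEhERERANDRIaIiouMzQzMjEwLy8wMjIsJSMhHxwYFhUTEhERDgsLERskKy8yMjM0NDQzMjI0NjEoIyEgHhwbGRcWFRMOCQgPGyYtLS0tLzM1NjY1NTY3NC0mIiAfHh4cGxoaGBIKCA4aJSklJygqLjEyMjMzNTc1LykjHx0dHR0cHB0bFg0IDBchIh4iIyUmJykqLC8yNTQvKCIeGxscHR4eHx4aEQsNFh0eHB8hIR8eICQnKzA0MiwmIR0bGxwfISIjIiAZFBUaHBwcHR8eGxocHiEnLTIvKSUhHR0eISQnJycmJSIeHh8dGx4bHR0bGRweIScuMS0oJB8dHiElKSkpKCcmJCIhIh4cHg="/>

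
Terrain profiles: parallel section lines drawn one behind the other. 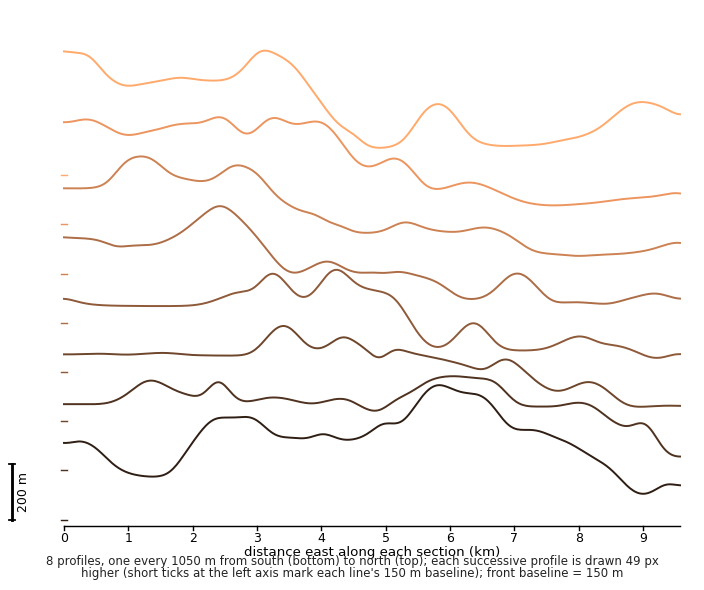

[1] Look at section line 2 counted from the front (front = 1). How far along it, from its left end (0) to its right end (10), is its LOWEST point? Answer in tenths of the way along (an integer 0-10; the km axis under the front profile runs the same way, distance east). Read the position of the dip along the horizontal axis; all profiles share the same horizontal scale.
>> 10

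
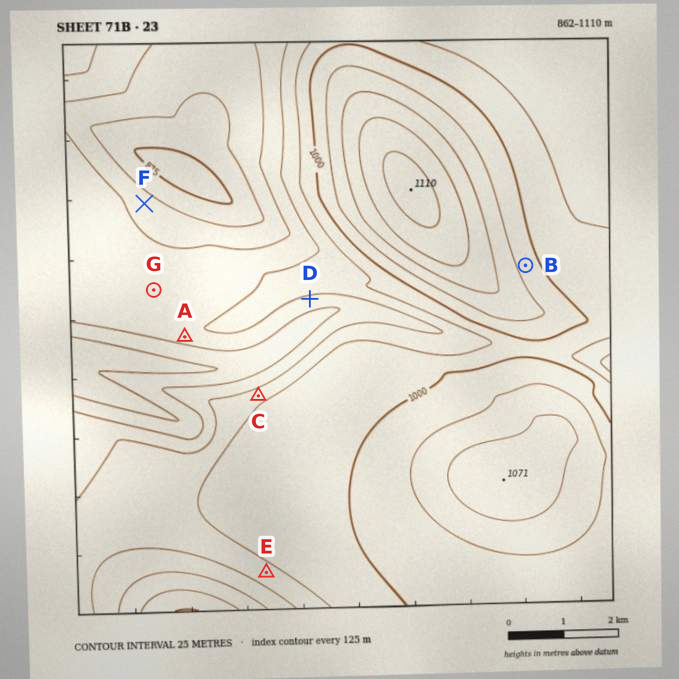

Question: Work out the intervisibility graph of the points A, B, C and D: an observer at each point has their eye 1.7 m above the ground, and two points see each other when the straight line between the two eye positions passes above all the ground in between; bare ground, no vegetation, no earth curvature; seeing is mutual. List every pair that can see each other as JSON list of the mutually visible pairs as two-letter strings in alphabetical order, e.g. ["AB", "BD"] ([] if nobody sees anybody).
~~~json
["AC", "CD"]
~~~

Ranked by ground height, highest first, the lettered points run E G F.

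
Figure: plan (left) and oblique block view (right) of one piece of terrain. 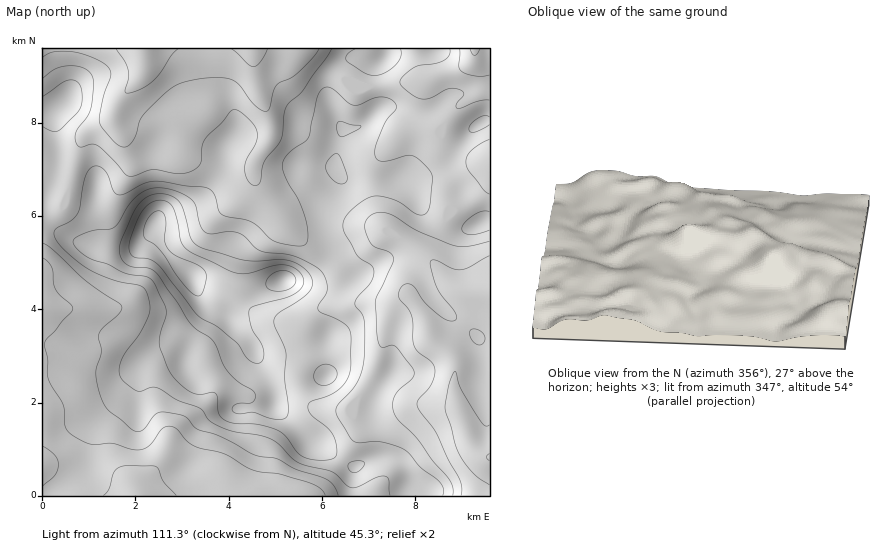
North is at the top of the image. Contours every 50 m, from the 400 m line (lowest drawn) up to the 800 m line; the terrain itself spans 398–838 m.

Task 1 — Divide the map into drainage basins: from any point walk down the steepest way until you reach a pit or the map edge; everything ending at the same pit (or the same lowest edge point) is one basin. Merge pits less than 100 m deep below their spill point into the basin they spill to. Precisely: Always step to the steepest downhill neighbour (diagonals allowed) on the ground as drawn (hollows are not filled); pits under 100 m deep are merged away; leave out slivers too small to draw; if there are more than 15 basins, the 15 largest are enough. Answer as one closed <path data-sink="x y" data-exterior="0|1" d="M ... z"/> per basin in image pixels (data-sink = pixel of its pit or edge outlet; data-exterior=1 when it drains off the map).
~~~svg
<path data-sink="489 457" data-exterior="1" d="M339 174l-2 9-10 16-4 12 7 46-3 7-10 10-10 5-25 1-18 6-15 0-37-9-19 0 3 11 8 15 29 18 19 24 18 35 4 26 36 35 7 3 38 23-2 29 136 0 1-274-12 1-9-11-9-19-10-7-12-5-15 0-9 3-7 0-7-3-47 0-9-2z"/><path data-sink="143 49" data-exterior="1" d="M386 48l-343 0-1 64 14-2-1 19 3 26-2 18-9 23 0 14 4 14 10 10 15 8 18 6 15 1 22 0 6-3 12-11 4-9 10 23 29 28 20 0 37 9 15 0 18-6 25-1 10-5 10-10 3-7-7-46 4-12 11-20-3-10 0-8 8-30-14-30 0-17 6-13 12-11 12-2 17 4 9-5z"/><path data-sink="137 495" data-exterior="1" d="M46 197l-4 1 1 298 309-1 3-28-38-23-7-3-36-35-4-26-20-39-17-20-29-18-11-26-30-28-10-23-7 12-7 7-8 4-42-3-24-10-14-12-3-9z"/><path data-sink="474 49" data-exterior="1" d="M489 48l-102 0-2 9-9 5-17-4-8 0-7 4-13 15-3 11 2 17 13 23-8 33 0 8 5 7 13 5 47 0 7 3 16-3 15 0 12 5 10 7 9 19 9 11 11-1z"/>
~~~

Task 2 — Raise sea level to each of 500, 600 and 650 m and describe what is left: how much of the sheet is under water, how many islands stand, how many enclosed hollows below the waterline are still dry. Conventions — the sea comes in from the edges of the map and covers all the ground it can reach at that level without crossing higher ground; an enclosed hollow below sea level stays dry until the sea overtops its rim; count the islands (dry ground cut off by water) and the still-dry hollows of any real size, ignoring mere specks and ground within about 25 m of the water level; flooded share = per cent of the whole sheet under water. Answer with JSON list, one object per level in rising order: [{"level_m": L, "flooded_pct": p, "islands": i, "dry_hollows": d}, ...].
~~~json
[{"level_m": 500, "flooded_pct": 20, "islands": 0, "dry_hollows": 0}, {"level_m": 600, "flooded_pct": 63, "islands": 0, "dry_hollows": 0}, {"level_m": 650, "flooded_pct": 82, "islands": 1, "dry_hollows": 0}]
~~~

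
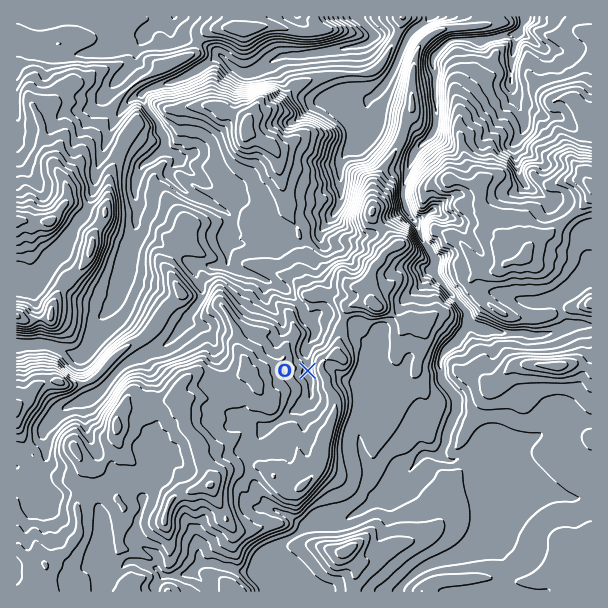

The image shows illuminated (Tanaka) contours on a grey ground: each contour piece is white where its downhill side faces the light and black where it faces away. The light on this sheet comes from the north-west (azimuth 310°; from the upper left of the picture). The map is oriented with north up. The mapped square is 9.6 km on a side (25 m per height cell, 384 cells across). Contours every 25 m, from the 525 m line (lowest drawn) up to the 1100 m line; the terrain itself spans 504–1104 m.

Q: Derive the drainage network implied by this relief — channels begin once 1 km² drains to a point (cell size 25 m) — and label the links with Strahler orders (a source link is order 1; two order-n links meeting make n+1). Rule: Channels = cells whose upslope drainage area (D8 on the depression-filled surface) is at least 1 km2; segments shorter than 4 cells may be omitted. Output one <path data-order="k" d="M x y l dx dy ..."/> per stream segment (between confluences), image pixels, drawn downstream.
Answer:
<path data-order="2" d="M158 570l7 6 9 0 2-1 10 0 2-2 4 0 0-3 5-4 3 0 1-2 17 0 1 2 3 0 2 1 6 0 6 3 13 0 2-1 4 0 2-2 3 0 30-30 9-4 9-9"/><path data-order="1" d="M443 560l9-2 6-3 4 0 2-1 3 0 9-5 10-1 3-2 8-7 1-11 2-1 0-3 3-6 0-5 3-6 0-4 1-2 0-12"/><path data-order="1" d="M102 558l2 2 0 3 1 0 6 6 3 0 2 1 4-1 6-6 3-2 8 0 9 5 9 1 3 3"/><path data-order="2" d="M308 524l6-3 25 0 2-2 4 0 6-3 3-3 8-3 3-3 1 0 3-3 2 0 15-10"/><path data-order="1" d="M279 512l11 4 6 6 3 2 9 0"/><path data-order="2" d="M386 494l4-5 2 0 4-4 2 0 1-5 15-13 3-6 5-5 3-1 7 0 2 1 3 0 6-6"/><path data-order="2" d="M507 489l-13-13 0-6-6-6-2-5-4-4-9 0-2 1-6 0-3 2"/><path data-order="1" d="M542 489l-6 0-2-1-10 0-2 1-15 0"/><path data-order="1" d="M39 486l-18-18-4-1"/><path data-order="1" d="M158 473l0 9-12 13-2 9-7 15 0 11-2 1 0 9 8 8 1 0 3 3 6 1 6 6-1 12"/><path data-order="2" d="M462 458l-6 1-1 2-6 0-6-3 0-8"/><path data-order="3" d="M443 450l0-3 3-4 0-8 1-1 0-3 5-8 0-4 4-6 0-11-1-1 0-3-3-6-11-12 0-11-1-1 0-8 4-9 17-16 0-2 4-4 0-15"/><path data-order="1" d="M542 434l-8 4-9 2-1 1-32 0-4 5 0 3-2 1-3 0-1 2-6 0-2 1-4 0-2 2-3 0-3 3"/><path data-order="1" d="M245 419l9 1 6 6 12 0 4-4 8-3 7-8 6-1 14-12 0-17-3-6 0-18-2-1 0-8 2-1 0-3 6-6 1-3 0-6-4-6 0-2-8-7-1-3 0-5-20-19-9-5-4 0-11-6-18-4-6-3-4-5-2 0 0-1"/><path data-order="1" d="M63 408l12-6 12 0 29-28 0-2 7-7 23-12 7-2 9-4 3-3 2 0 12-12 0-2 4-4 2-6 12-14 6-10 0-6-5-8 0-3-3-4 0-5-1-1 0-5 1-1 6 0 2 1 4 0 2 2 13 0 6-3"/><path data-order="1" d="M363 375l0 32-1 1 0 5-3 6 0 21 1 1 0 6 2 2 1 7 3 5 0 6 2 1 0 17 9 9 9 0"/><path data-order="1" d="M102 317l15-15 3-6 0-3 3-5 0-22 2-2 0-4 3-6 1-9 5-8 0-4 1-2 0-13 2-2-2-36 3-4 2-8 6-6 6-3 10-10 0-6"/><path data-order="3" d="M465 314l0-3-6-6 0-2-6-6 0-1-9-9 0-2-7-7 0-2-3-1-2-3 0-17-3-3-1-6-5-4-3-6-3-12-3-3"/><path data-order="1" d="M563 303l-3 6 6 11 0 7-2 2-4 0-2 1-3 0-4 3-5 0-1 2-17 0-1-2-26 0-1-1-8 0-4-5-14-4-9-9"/><path data-order="1" d="M44 272l-5 9-6 6-16-2"/><path data-order="2" d="M228 263l0-8-1-1 0-11"/><path data-order="2" d="M227 243l0-3-2-1 0-6 6-9 0-6-1-3-3-3-8-3-3-3-12-6-3 0-1-2-3 0-6-3-3-3-6-3-12-12-2-3 2-4 6-6 1 0 0-5-1-3"/><path data-order="1" d="M261 243l-34 0"/><path data-order="3" d="M414 221l-3-3-6-11 0-4-1-2 0-18 1-1 2-11 4-9 0-3 2-1 1-6 18-18 3-6 0-3 2-2 0-19-2-2 0-31-3-6 0-8 15-15 6-3 38 0 1-1 6 0 6-3 11 0 6-6"/><path data-order="1" d="M335 213l6-12 0-40 1-3 14-14 7-15 0-3 2-1 0-8 1-1 0-11 2-1 0-3 16-15 0-2 6-7 8-15 0-3 4-8 0-3 9-16 5-2 7-7 2 0 4-5 0-1"/><path data-order="1" d="M435 210l-6 2-6 6-6 3-3 0"/><path data-order="1" d="M215 188l-9-5-8-7-7-3-15-17"/><path data-order="1" d="M524 183l-5-9 0-4-1-2 0-4-2-2 0-7-1-2 0-10 9-12 0-14-5-7 0-3-4-6 0-3-2-2 0-6-1-1 0-30 1-2 0-7 2-2 1-12 5-4 0-2"/><path data-order="2" d="M176 156l-14-13"/><path data-order="2" d="M162 143l0-5-4-6 0-10-11-12-3-6 0-3-1-2 0-6"/><path data-order="1" d="M20 131l-2-2 0-10-1-2 0-46"/><path data-order="1" d="M126 105l0-1 6-6 6-3 3 0 0-2 2 0"/><path data-order="2" d="M143 93l3-3 6-3 24-6 24-12 4-4 5-2 7-7 5 0 13 13 2 0 3 3 3 2 9 0 9-5 15-10 6-2 1-1 20 0 1-2 6 0 2-1 10 0 2-2 16-1 2-2 15-1 1-2 9-1 8-6-2-2 0-4-13-14 0-1"/><path data-order="1" d="M110 89l24-26 1-3 0-12 9-9 3-9 5-4 3 0 1-2 12 0 6-7"/><path data-order="1" d="M539 45l-3-1-6-6-6-3-3-5"/><path data-order="3" d="M521 29l3-6-2-6"/>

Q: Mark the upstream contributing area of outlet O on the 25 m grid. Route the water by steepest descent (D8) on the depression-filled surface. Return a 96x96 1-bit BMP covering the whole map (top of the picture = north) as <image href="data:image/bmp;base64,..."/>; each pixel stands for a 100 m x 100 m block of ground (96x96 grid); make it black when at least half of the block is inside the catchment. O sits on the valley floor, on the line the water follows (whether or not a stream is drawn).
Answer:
<image width="96" height="96" href="data:image/bmp;base64,Qk2+BAAAAAAAAD4AAAAoAAAAYAAAAGAAAAABAAEAAAAAAIAEAAATCwAAEwsAAAIAAAAAAAAA////AAAAAAAAAAAAAAAAAAAAAAAAAAAAAAAAAAAAAAAAAAAAAAAAAAAAAAAAAAAAAAAAAAAAAAAAAAAAAAAAAAAAAAAAAAAAAAAAAAAAAAAAAAAAAAAAAAAAAAAAAAAAAAAAAAAAAAAAAAAAAAAAAAAAAAAAAAAAAAAAAAAAAAAAAAAAAAAAAAAAAAAAAAAAAAAAAAAAAAAAAAAAAAAAAAAAAAAAAAAAAAAAAAAAAAAAAAAAAAAAAAAAAAAAAAAAAAAAAAAAAAAAAAAAAAAAAAAAAAAAAAAAAA8AAAAAAAAAAAAAAB+AAAAAAAAAAAAAwB/AAAAAAAAAAAAA4H/AAAAAAAAAAAAB///gAAAAAAAAAAAB///gAAAAAAAAAAAD///gAAAAAAAAAAAD///gAAAAAAAAAAAD///wAAAAAAAAAAAH///wAAAAAAAAAAAP///wAAAAAAAAAAAP///4AAAAAAAAAAAP///4AAAAAAAAAAAP///4AAAAAAAAAAAf///4AAAAAAAAAAAf/9/4AAAAAAAAAAAf/4/wAAAAAAAAAAAf/wHwAAAAAAAAAAAP/wDwAAAAAAAAAAADAADgAAAAAAAAAAAAAAAAAAAAAAAAAAAAAAAAAAAAAAAAAAAAAAAAAAAAAAAAAAAAAAAAAAAAAAAAAAAAAAAAAAAAAAAAAAAAAAAAAAAAAAAAAAAAAAAAAAAAAAAAAAAAAAAAAAAAAAAAAAAAAAAAAAAAAAAAAAAAAAAAAAAAAAAAAAAAAAAAAAAAAAAAAAAAAAAAAAAAAAAAAAAAAAAAAAAAAAAAAAAAAAAAAAAAAAAAAAAAAAAAAAAAAAAAAAAAAAAAAAAAAAAAAAAAAAAAAAAAAAAAAAAAAAAAAAAAAAAAAAAAAAAAAAAAAAAAAAAAAAAAAAAAAAAAAAAAAAAAAAAAAAAAAAAAAAAAAAAAAAAAAAAAAAAAAAAAAAAAAAAAAAAAAAAAAAAAAAAAAAAAAAAAAAAAAAAAAAAAAAAAAAAAAAAAAAAAAAAAAAAAAAAAAAAAAAAAAAAAAAAAAAAAAAAAAAAAAAAAAAAAAAAAAAAAAAAAAAAAAAAAAAAAAAAAAAAAAAAAAAAAAAAAAAAAAAAAAAAAAAAAAAAAAAAAAAAAAAAAAAAAAAAAAAAAAAAAAAAAAAAAAAAAAAAAAAAAAAAAAAAAAAAAAAAAAAAAAAAAAAAAAAAAAAAAAAAAAAAAAAAAAAAAAAAAAAAAAAAAAAAAAAAAAAAAAAAAAAAAAAAAAAAAAAAAAAAAAAAAAAAAAAAAAAAAAAAAAAAAAAAAAAAAAAAAAAAAAAAAAAAAAAAAAAAAAAAAAAAAAAAAAAAAAAAAAAAAAAAAAAAAAAAAAAAAAAAAAAAAAAAAAAAAAAAAAAAAAAAAAAAAAAAAAAAAAAAAAAAAAAAAAAAAAAAAAAAAAAAAAAAAAAAAAAAAAAAAAAAAAAAAAAAAAAAAAAAAAAAAAAAAAAAAAAAAAAAAAAAAAAAAAAAAAAAAAAAAAAAAAAAAAAAAAAAAAAA="/>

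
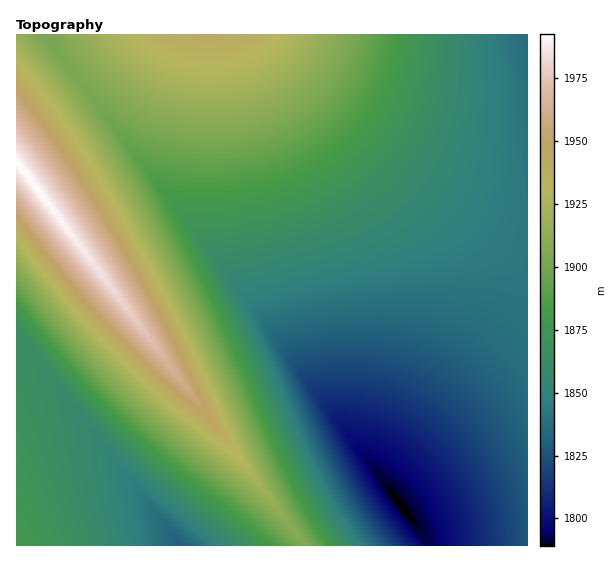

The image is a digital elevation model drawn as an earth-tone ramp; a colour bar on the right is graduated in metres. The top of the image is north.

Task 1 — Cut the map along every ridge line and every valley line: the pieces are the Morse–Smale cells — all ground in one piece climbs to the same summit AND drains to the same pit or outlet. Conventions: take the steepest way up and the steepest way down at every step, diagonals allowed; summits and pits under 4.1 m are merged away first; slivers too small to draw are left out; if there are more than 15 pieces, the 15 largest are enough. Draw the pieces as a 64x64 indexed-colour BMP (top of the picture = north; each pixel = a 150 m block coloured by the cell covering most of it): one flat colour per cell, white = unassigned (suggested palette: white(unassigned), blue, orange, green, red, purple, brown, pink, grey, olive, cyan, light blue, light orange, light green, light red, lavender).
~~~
<image width="64" height="64" href="data:image/bmp;base64,Qk12CAAAAAAAAHYAAAAoAAAAQAAAAEAAAAABAAQAAAAAAAAIAAATCwAAEwsAABAAAAAAAAAA////ALR3HwAOf/8ALKAsACgn1gC9Z5QAS1aMAMJ34wB/f38AIr28AM++FwDox64AeLv/AIrfmACWmP8A1bDFAFVVVVVVVVVVVVUzMzMzMzMzMyIiIiIiIiIhERERERERVVVVVVVVVVVVVTMzMzMzMzMyIiIiIiIiIiERERERERFVVVVVVVVVVVVTMzMzMzMzMyIiIiIiIiIiEREREREREVVVVVVVVVVVVTMzMzMzMzMzIiIiIiIiIiERERERERERVVVVVVVVVVVTMzMzMzMzMzIiIiIiIiIiIRERERERERFVVVVVVVVVVTMzMzMzMzMzIiIiIiIiIiIREREREREREVVVVVVVVVVVMzMzMzMzMzIiIiIiIiIiIRERERERERERVVVVVVVVVVMzMzMzMzMzMiIiIiIiIiIRERERERERERFVVVVVVVVVMzMzMzMzMzMiIiIiIiIiIhEREREREREREVVVVVVVVVMzMzMzMzMzMiIiIiIiIiIhERERERERERERVVVVVVVVUzMzMzMzMzMiIiIiIiIiIhERERERERERERFVVVVVVVUzMzMzMzMzMyIiIiIiIiIhEREREREREREREVVVVVVVUzMzMzMzMzMyIiIiIiIiIiERERERERERERERVVVVVVUzMzMzMzMzMyIiIiIiIiIiERERERERERERERFVVVVVVTMzMzMzMzMyIiIiIiIiIiEREREREREREREREVVVVVVTMzMzMzMzMzIiIiIiIiIiERERERERERERERERVVVVVTMzMzMzMzMzIiIiIiIiIiIRERERERERERERERFVVVVTMzMzMzMzMzIiIiIiIiIiIREREREREREREREREVVVVTMzMzMzMzMzIiIiIiIiIiIRERERERERERERERERVVVVMzMzMzMzMzIiIiIiIiIiIRERERERERERERERERFVVVMzMzMzMzMzMiIiIiIiIiIhEREREREREREREREREVVVMzMzMzMzMzMiIiIiIiIiIhERERERERERERERERERVVMzMzMzMzMzMiIiIiIiIiIhERERERERERERERERERFVUzMzMzMzMzMiIiIiIiIiIhEREREREREREREREREREVUzMzMzMzMzMyIiIiIiIiIiERERERERERERERERERERUzMzMzMzMzMyIiIiIiIiIiEREREREREREREREREREREzMzMzMzMzMyIiIiIiIiIiERERERERERERERERERERETMzMzMzMzMyIiIiIiIiIiERERERERERERERERERERERMzMzMzMzMzIiIiIiIiIiIREREREREREREREREREREREzMzMzMzMzIiIiIiIiIiIRERERERERERERERERERERETMzMzMzMzIiIiIiIiIiIRERERERERERERERERERERERMzMzMzMzIiIiIiIiIiIREREREREREREREREREREREREzMzMzMzMiIiIiIiIiIhERERERERERERERERERERERETMzMzMzMiIiIiIiIiIhERERERERERERERERERERERERMzMzMzMiIiIiIiIiIhEREREREREREREREREREREREREzMzMzMiIiIiIiIiIhERERERERERERERERERERERERETMzMzMyIiIiIiIiIiERERERERERERERERERERERERERMzMzMyIiIiIiIiIiEREREREREREREREREREREREREREzMzMyIiIiIiIiIiERERERERERERERERERERERERERETMzMyIiIiIiIiIiERERERERERERERERERERERERERERMzMzIiIiIiIiIiERERERERERERERERERERERERERREQzMzIiIiIiIiIiIREREREREREREREREREREREREURERDMzIiIiIiIiIiIRERERERERERERERERERERERFEREREMzIiIiIiIiIiIRERERERERERERERERERERERREREREQzMiIiIiIiIiIRERERERERERERERERERERERRERERERDMiIiIiIiIiIhEREREREREREREREREREREUREREREREMiIiIiIiIiIhEREREREREREREREREREREUREREREREQiIiIiIiIiIhEREREREREREREREREREREURERERERERCIiIiIiIiIhERERERERERERERERERERFEREREREREREIiIiIiIiIiERERERERERERERERERERFEREREREREREQiIiIiIiIiERERERERERERERERERERFERERERERERERCIiIiIiIiERERERERERERERERERERFEREREREREREREIiIiIiIiERERERERERERERERERERREREREREREREREQiIiIiIiERERERERERERERERERERRERERERERERERERCIiIiIiIRERERERERERERERERERREREREREREREREREIiIiIiIRERERERERERERERERERREREREREREREREREQiIiIiIRERERERERERERERERERRERERERERERERERERCIiIiIRERERERERERERERERERREREREREREREREREREIiIiIhERERERERERERERERERREREREREREREREREREQiIiIhERERERERERERERERERRERERERERERERERERERCIiIhERERERERERERERERERREREREREREREREREREREIiIhERERERERERERERERERREREREREREREREREREREQiIiERERERERERERERERERRERERERERERERERERERERCIiERERERERERERERERERRERERERERERERERERERERE"/>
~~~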